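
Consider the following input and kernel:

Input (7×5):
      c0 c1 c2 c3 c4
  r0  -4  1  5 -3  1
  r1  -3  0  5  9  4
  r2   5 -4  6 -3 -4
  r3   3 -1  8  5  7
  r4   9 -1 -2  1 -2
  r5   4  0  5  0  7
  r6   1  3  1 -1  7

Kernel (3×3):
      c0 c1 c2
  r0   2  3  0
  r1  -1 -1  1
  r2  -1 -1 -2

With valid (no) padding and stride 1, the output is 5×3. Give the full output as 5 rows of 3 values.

-10 25 -4
-19 -7 3
0 9 2
-21 21 11
10 -15 -13

Output[0,0]: The receptive field on the input at this output position is [-4 1 5 / -3 0 5 / 5 -4 6]. Elementwise product with the kernel and sum: -4·2 + 1·3 + -3·-1 + 0·-1 + 5·1 + 5·-1 + -4·-1 + 6·-2.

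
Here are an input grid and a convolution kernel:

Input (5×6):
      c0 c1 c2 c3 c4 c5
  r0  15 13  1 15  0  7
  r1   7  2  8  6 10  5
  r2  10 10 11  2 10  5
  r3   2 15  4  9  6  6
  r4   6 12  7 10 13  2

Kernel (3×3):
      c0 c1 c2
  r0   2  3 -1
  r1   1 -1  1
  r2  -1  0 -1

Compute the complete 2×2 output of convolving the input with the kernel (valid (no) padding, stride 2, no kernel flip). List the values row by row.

60 38
17 -1

Output[0,0]: The receptive field on the input at this output position is [15 13 1 / 7 2 8 / 10 10 11]. Elementwise product with the kernel and sum: 15·2 + 13·3 + 1·-1 + 7·1 + 2·-1 + 8·1 + 10·-1 + 11·-1.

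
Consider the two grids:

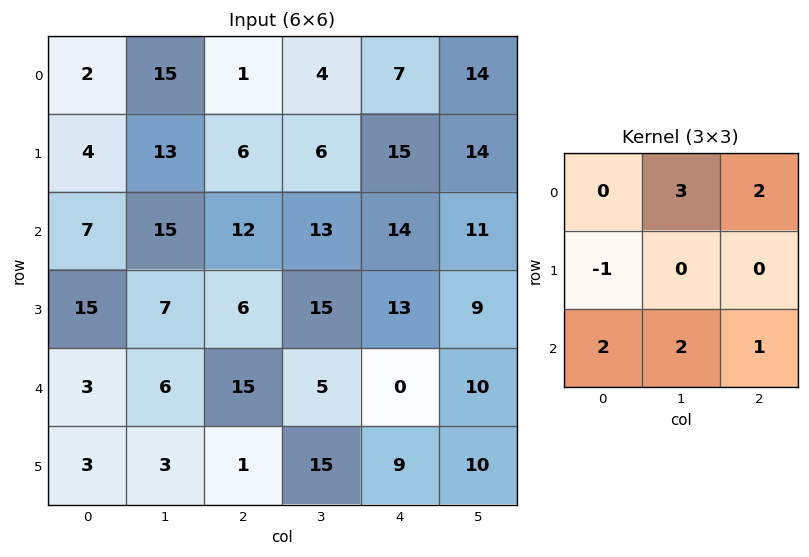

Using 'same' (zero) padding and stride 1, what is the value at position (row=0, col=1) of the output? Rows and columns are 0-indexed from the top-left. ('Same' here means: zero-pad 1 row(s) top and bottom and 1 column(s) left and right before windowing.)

38

The receptive field on the zero-padded input at this output position is [0 0 0 / 2 15 1 / 4 13 6]. Elementwise product with the kernel and sum: 0·3 + 0·2 + 2·-1 + 4·2 + 13·2 + 6·1.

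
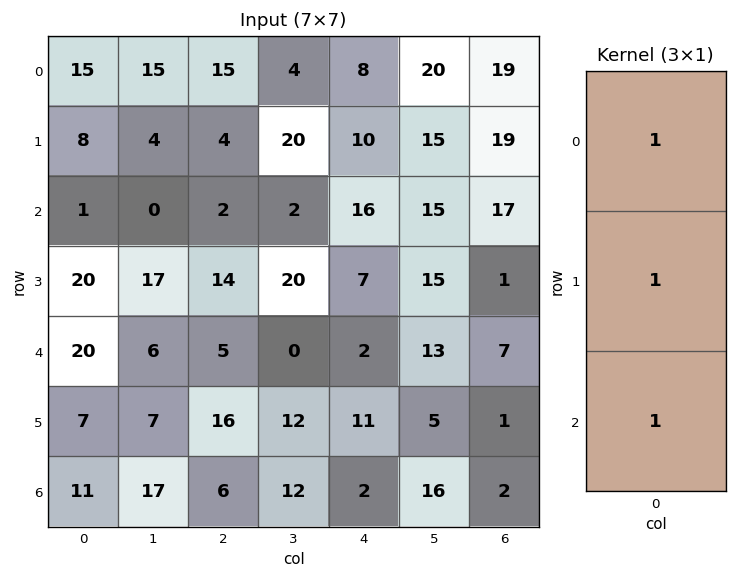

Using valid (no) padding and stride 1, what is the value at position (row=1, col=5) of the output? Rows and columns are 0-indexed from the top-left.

The receptive field on the input at this output position is [15 / 15 / 15]. Elementwise product with the kernel and sum: 15·1 + 15·1 + 15·1.

45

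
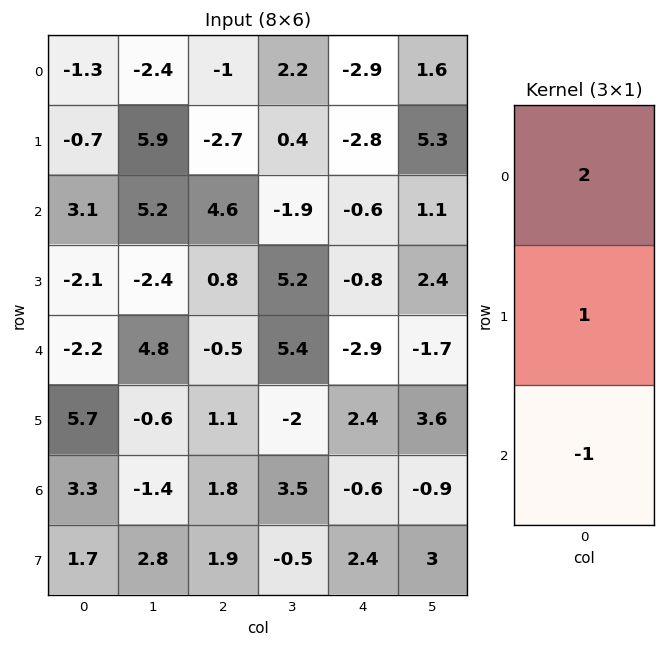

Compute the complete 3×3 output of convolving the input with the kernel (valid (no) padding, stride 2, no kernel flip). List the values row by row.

-6.4 -9.3 -8
6.3 10.5 0.9
-2 -1.7 -2.8

Output[0,0]: The receptive field on the input at this output position is [-1.3 / -0.7 / 3.1]. Elementwise product with the kernel and sum: -1.3·2 + -0.7·1 + 3.1·-1.
Output[0,1]: The receptive field on the input at this output position is [-1 / -2.7 / 4.6]. Elementwise product with the kernel and sum: -1·2 + -2.7·1 + 4.6·-1.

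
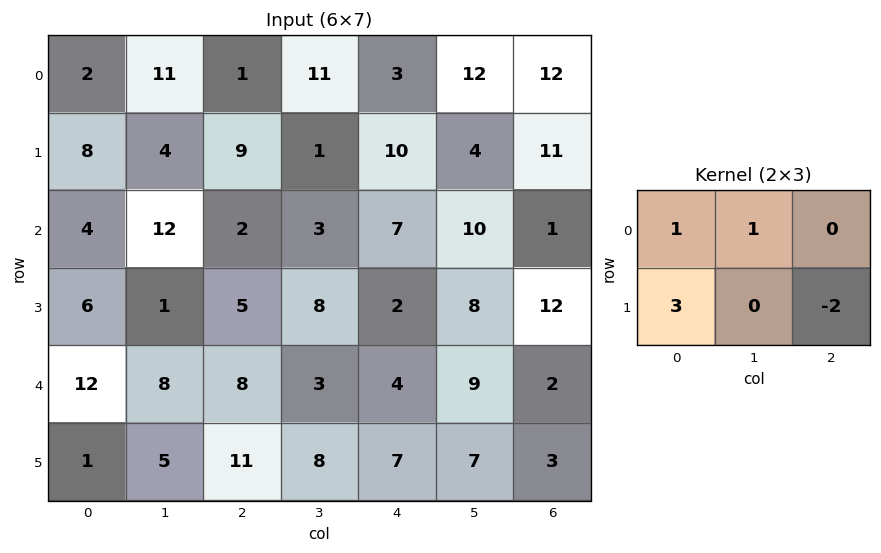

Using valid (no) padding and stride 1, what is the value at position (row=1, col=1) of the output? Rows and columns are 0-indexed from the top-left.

The receptive field on the input at this output position is [4 9 1 / 12 2 3]. Elementwise product with the kernel and sum: 4·1 + 9·1 + 12·3 + 3·-2.

43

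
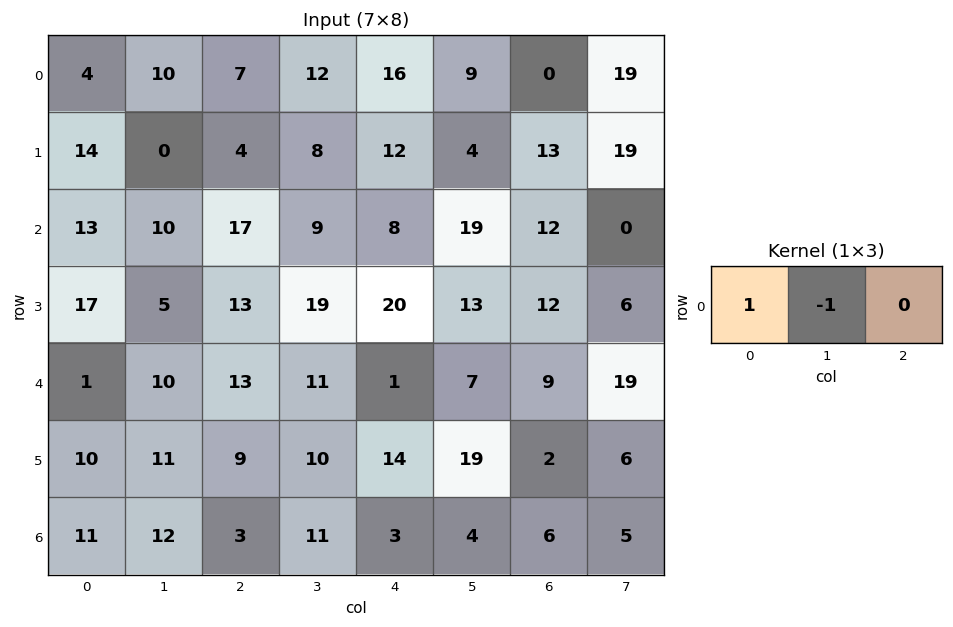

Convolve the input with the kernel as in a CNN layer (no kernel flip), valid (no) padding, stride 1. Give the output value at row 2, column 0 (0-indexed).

The receptive field on the input at this output position is [13 10 17]. Elementwise product with the kernel and sum: 13·1 + 10·-1.

3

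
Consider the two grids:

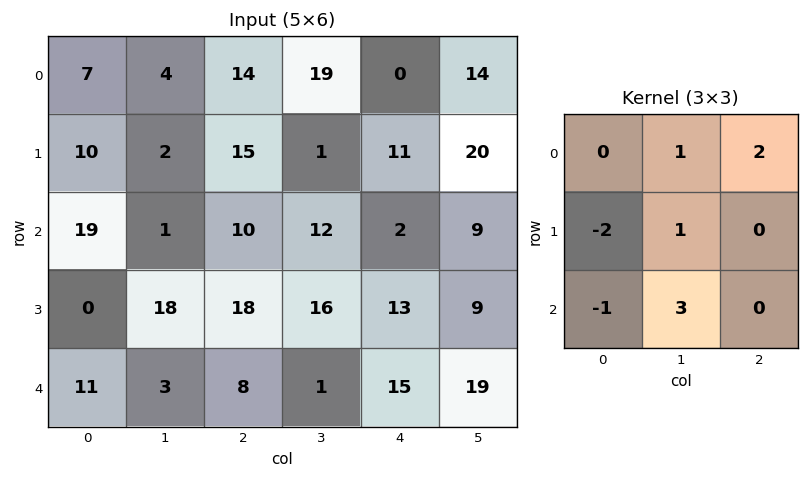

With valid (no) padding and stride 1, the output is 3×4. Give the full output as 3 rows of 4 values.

Output[0,0]: The receptive field on the input at this output position is [7 4 14 / 10 2 15 / 19 1 10]. Elementwise product with the kernel and sum: 4·1 + 14·2 + 10·-2 + 2·1 + 19·-1 + 1·3.
Output[0,1]: The receptive field on the input at this output position is [4 14 19 / 2 15 1 / 1 10 12]. Elementwise product with the kernel and sum: 14·1 + 19·2 + 2·-2 + 15·1 + 1·-1 + 10·3.

-2 92 16 31
49 61 45 52
37 37 -9 45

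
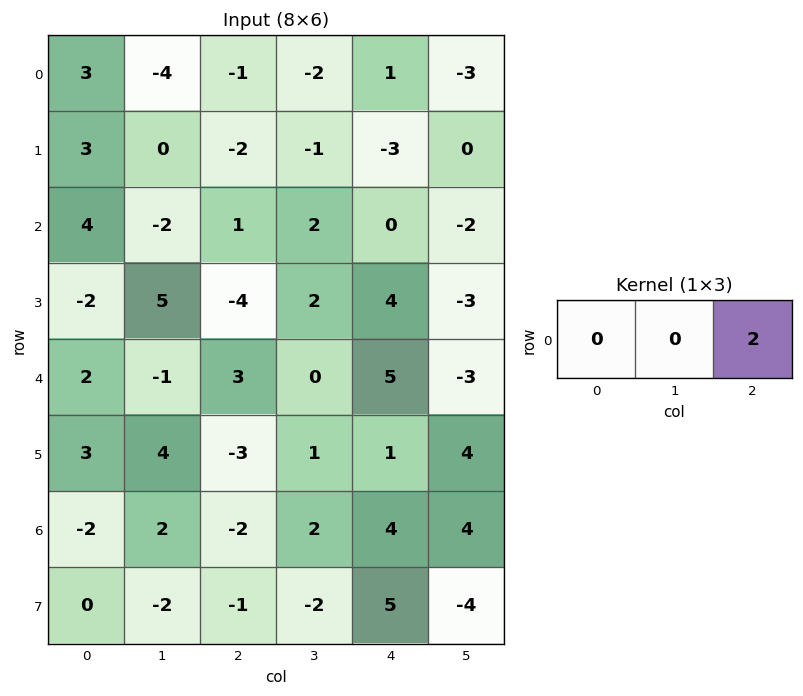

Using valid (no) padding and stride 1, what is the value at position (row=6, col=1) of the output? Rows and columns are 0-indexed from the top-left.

4

The receptive field on the input at this output position is [2 -2 2]. Elementwise product with the kernel and sum: 2·2.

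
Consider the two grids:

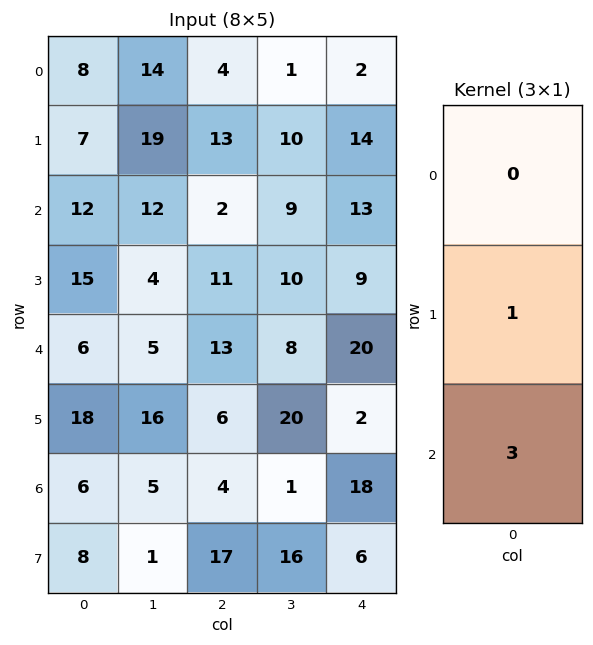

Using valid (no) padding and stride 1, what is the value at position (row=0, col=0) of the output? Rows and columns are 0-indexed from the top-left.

The receptive field on the input at this output position is [8 / 7 / 12]. Elementwise product with the kernel and sum: 7·1 + 12·3.

43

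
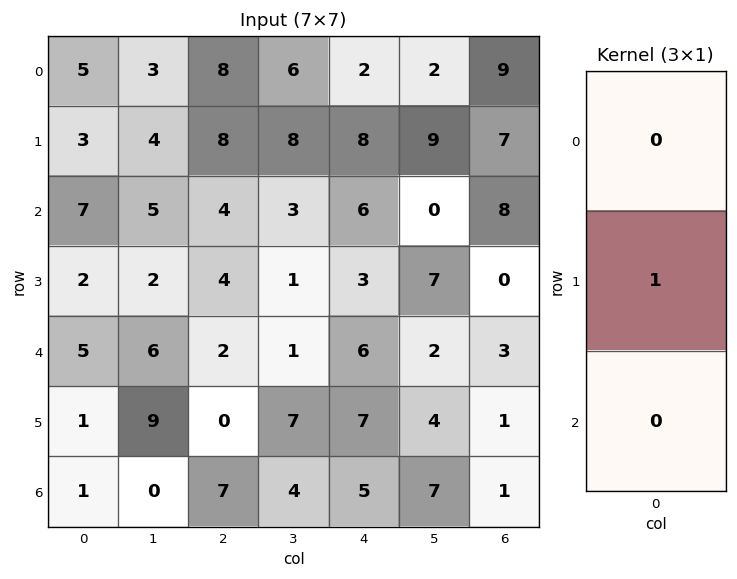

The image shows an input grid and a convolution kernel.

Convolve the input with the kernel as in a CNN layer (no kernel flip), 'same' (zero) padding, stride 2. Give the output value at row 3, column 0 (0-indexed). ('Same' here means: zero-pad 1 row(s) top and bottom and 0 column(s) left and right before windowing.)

The receptive field on the zero-padded input at this output position is [1 / 1 / 0]. Elementwise product with the kernel and sum: 1·1.

1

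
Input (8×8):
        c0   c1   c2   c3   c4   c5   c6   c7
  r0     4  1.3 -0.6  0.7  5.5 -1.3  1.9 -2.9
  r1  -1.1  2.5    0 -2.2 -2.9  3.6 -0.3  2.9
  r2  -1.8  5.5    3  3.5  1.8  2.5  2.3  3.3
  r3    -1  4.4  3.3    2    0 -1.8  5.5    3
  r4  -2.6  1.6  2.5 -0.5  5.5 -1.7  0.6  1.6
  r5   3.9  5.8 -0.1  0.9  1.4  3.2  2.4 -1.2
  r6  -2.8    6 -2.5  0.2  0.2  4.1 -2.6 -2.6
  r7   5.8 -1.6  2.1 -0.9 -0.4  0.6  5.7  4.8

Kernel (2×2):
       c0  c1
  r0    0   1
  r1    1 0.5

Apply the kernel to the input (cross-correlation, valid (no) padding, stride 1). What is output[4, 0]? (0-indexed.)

The receptive field on the input at this output position is [-2.6 1.6 / 3.9 5.8]. Elementwise product with the kernel and sum: 1.6·1 + 3.9·1 + 5.8·0.5.

8.4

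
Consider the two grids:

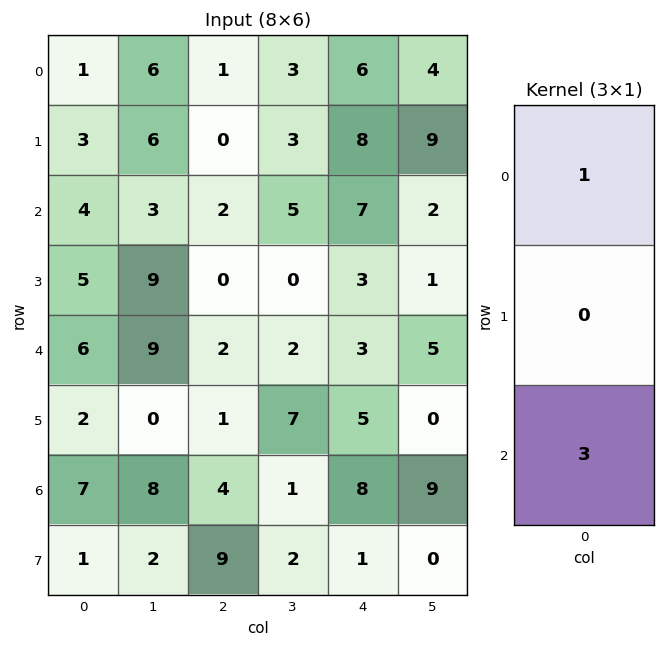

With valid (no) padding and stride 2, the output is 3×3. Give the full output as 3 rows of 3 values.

Output[0,0]: The receptive field on the input at this output position is [1 / 3 / 4]. Elementwise product with the kernel and sum: 1·1 + 4·3.

13 7 27
22 8 16
27 14 27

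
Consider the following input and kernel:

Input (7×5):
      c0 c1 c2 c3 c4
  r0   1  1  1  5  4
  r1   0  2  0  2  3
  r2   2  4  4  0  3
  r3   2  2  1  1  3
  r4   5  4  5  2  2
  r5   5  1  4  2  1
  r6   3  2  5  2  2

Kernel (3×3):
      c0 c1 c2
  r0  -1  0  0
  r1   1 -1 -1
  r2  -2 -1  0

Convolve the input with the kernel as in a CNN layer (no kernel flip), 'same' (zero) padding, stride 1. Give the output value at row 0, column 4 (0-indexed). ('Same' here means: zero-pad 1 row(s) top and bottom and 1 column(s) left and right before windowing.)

The receptive field on the zero-padded input at this output position is [0 0 0 / 5 4 0 / 2 3 0]. Elementwise product with the kernel and sum: 0·-1 + 5·1 + 4·-1 + 0·-1 + 2·-2 + 3·-1.

-6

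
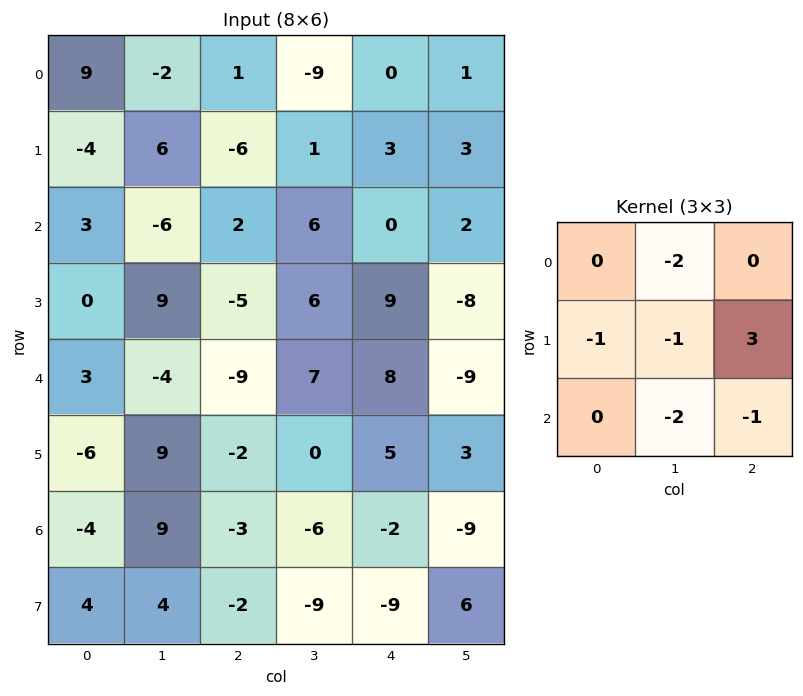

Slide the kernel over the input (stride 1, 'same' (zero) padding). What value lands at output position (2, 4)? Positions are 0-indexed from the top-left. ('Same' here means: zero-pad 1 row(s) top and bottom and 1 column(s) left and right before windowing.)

-16

The receptive field on the zero-padded input at this output position is [1 3 3 / 6 0 2 / 6 9 -8]. Elementwise product with the kernel and sum: 3·-2 + 6·-1 + 0·-1 + 2·3 + 9·-2 + -8·-1.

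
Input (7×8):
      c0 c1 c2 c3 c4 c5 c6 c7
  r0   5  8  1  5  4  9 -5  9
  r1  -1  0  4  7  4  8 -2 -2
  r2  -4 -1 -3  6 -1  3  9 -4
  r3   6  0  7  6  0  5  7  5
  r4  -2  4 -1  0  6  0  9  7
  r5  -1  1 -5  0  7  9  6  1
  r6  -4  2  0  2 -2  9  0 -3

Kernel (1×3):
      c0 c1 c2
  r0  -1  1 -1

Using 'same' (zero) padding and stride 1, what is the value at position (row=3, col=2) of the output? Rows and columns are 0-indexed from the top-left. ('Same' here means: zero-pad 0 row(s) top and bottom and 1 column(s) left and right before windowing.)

1

The receptive field on the zero-padded input at this output position is [0 7 6]. Elementwise product with the kernel and sum: 0·-1 + 7·1 + 6·-1.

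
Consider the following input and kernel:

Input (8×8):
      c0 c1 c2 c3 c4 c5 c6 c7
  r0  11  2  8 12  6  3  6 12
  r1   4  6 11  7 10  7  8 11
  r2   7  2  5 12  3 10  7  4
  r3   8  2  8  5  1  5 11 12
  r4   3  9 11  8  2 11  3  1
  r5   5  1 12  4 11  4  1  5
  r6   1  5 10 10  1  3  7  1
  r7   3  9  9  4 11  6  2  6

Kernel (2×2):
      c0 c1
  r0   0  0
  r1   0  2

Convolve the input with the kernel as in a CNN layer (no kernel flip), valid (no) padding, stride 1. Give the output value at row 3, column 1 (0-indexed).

22

The receptive field on the input at this output position is [2 8 / 9 11]. Elementwise product with the kernel and sum: 11·2.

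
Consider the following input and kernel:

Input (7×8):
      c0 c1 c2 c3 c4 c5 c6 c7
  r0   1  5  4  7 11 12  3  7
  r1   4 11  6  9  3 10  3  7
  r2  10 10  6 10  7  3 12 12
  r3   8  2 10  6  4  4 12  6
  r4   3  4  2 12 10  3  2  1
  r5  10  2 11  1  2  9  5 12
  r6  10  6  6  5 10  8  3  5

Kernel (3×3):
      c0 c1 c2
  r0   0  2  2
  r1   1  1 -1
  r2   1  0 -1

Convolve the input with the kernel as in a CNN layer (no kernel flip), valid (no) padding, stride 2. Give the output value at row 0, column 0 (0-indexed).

The receptive field on the input at this output position is [1 5 4 / 4 11 6 / 10 10 6]. Elementwise product with the kernel and sum: 5·2 + 4·2 + 4·1 + 11·1 + 6·-1 + 10·1 + 6·-1.

31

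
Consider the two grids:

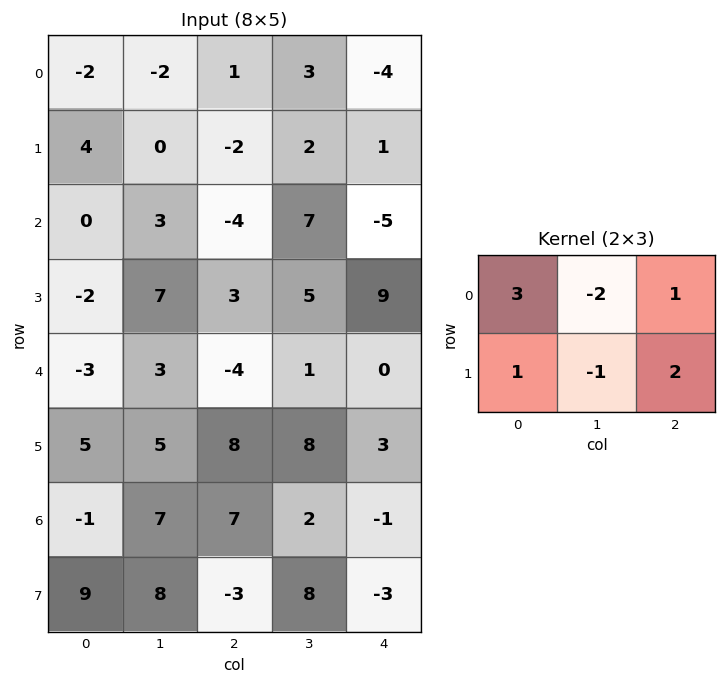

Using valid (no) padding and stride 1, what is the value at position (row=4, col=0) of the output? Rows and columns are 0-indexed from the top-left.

The receptive field on the input at this output position is [-3 3 -4 / 5 5 8]. Elementwise product with the kernel and sum: -3·3 + 3·-2 + -4·1 + 5·1 + 5·-1 + 8·2.

-3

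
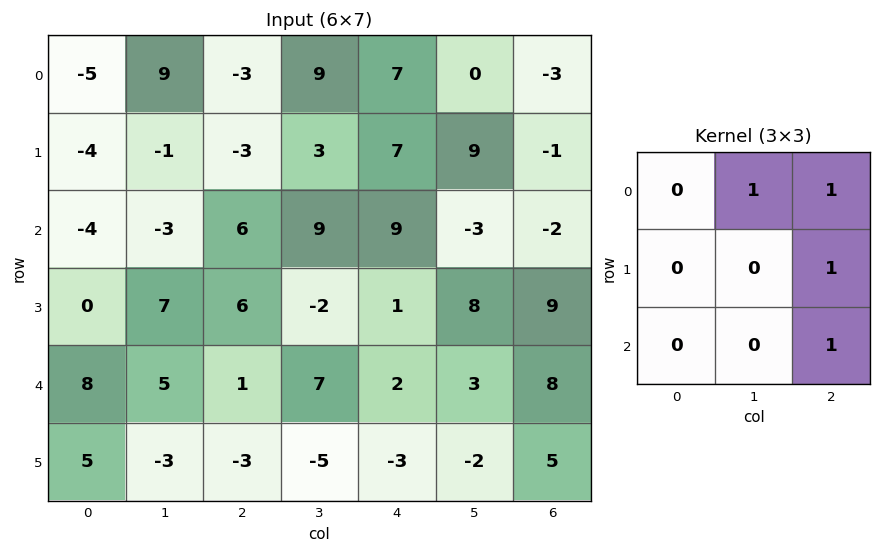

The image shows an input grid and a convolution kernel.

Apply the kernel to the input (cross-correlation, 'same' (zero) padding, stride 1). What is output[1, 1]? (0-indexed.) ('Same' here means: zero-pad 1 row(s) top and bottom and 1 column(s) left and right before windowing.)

The receptive field on the zero-padded input at this output position is [-5 9 -3 / -4 -1 -3 / -4 -3 6]. Elementwise product with the kernel and sum: 9·1 + -3·1 + -3·1 + 6·1.

9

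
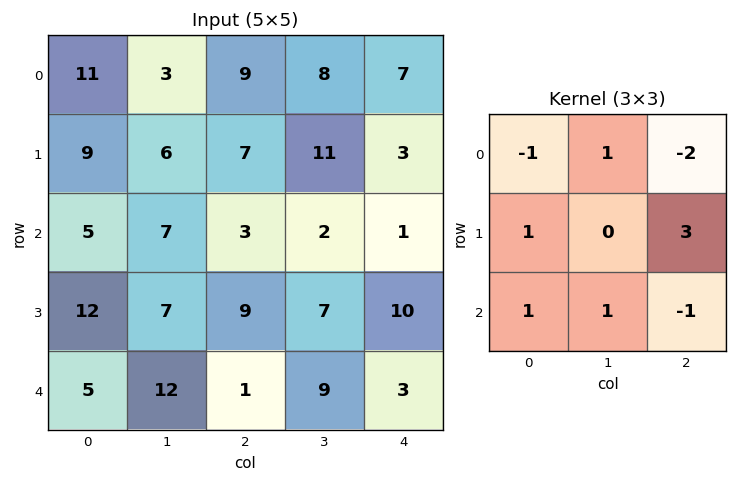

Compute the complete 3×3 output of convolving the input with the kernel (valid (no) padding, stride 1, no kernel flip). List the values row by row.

13 37 5
7 1 10
51 24 43

Output[0,0]: The receptive field on the input at this output position is [11 3 9 / 9 6 7 / 5 7 3]. Elementwise product with the kernel and sum: 11·-1 + 3·1 + 9·-2 + 9·1 + 7·3 + 5·1 + 7·1 + 3·-1.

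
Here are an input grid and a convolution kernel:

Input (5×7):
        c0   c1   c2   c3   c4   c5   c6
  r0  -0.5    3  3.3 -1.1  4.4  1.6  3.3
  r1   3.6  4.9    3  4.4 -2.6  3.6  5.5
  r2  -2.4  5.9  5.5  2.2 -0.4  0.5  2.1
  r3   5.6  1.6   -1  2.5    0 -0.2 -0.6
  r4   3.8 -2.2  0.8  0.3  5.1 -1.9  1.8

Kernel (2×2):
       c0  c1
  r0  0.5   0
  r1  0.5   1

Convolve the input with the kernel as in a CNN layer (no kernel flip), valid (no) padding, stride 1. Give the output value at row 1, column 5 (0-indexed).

The receptive field on the input at this output position is [3.6 5.5 / 0.5 2.1]. Elementwise product with the kernel and sum: 3.6·0.5 + 0.5·0.5 + 2.1·1.

4.15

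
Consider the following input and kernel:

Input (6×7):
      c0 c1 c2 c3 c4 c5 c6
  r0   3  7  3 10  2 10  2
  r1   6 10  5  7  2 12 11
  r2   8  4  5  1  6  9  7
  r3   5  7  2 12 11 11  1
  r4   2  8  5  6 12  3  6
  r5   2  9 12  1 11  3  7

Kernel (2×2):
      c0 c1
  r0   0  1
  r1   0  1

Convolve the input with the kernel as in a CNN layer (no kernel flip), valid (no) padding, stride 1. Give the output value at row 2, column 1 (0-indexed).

7

The receptive field on the input at this output position is [4 5 / 7 2]. Elementwise product with the kernel and sum: 5·1 + 2·1.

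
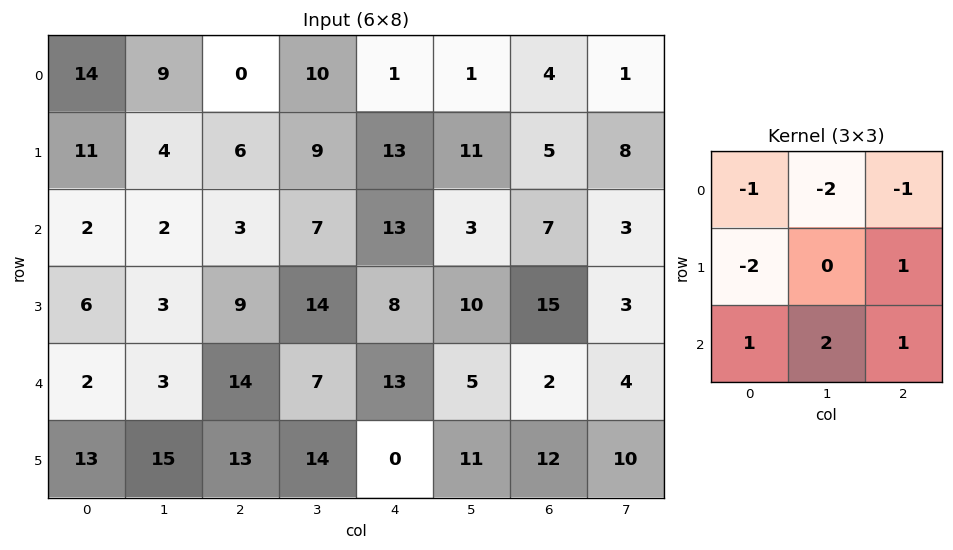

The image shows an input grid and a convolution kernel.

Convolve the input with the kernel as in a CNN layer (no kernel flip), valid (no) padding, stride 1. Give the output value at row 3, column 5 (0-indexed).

-4

The receptive field on the input at this output position is [10 15 3 / 5 2 4 / 11 12 10]. Elementwise product with the kernel and sum: 10·-1 + 15·-2 + 3·-1 + 5·-2 + 4·1 + 11·1 + 12·2 + 10·1.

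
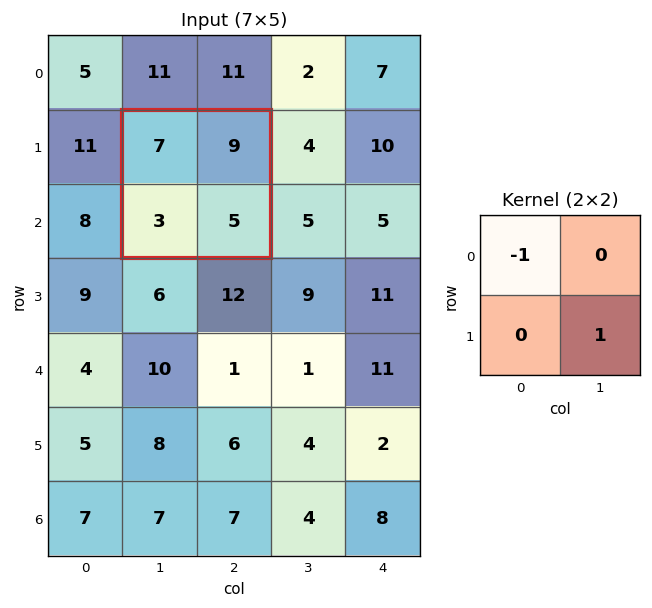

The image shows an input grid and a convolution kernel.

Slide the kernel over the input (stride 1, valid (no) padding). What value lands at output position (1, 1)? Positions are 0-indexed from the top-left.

The receptive field on the input at this output position is [7 9 / 3 5]. Elementwise product with the kernel and sum: 7·-1 + 5·1.

-2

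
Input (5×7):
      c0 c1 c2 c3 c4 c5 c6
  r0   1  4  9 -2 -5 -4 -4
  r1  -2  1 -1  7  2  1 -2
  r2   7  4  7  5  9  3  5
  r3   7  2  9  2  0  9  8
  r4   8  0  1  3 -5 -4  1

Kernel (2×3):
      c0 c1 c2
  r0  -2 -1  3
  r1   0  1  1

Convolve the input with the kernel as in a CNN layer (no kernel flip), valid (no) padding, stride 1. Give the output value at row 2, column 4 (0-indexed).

The receptive field on the input at this output position is [9 3 5 / 0 9 8]. Elementwise product with the kernel and sum: 9·-2 + 3·-1 + 5·3 + 9·1 + 8·1.

11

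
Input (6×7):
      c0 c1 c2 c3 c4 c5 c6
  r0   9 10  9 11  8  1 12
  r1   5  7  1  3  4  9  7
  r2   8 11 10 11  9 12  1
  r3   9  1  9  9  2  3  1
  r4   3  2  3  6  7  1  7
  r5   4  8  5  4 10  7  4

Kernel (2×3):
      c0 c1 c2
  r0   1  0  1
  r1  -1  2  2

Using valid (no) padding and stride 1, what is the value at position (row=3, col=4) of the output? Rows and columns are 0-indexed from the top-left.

12

The receptive field on the input at this output position is [2 3 1 / 7 1 7]. Elementwise product with the kernel and sum: 2·1 + 1·1 + 7·-1 + 1·2 + 7·2.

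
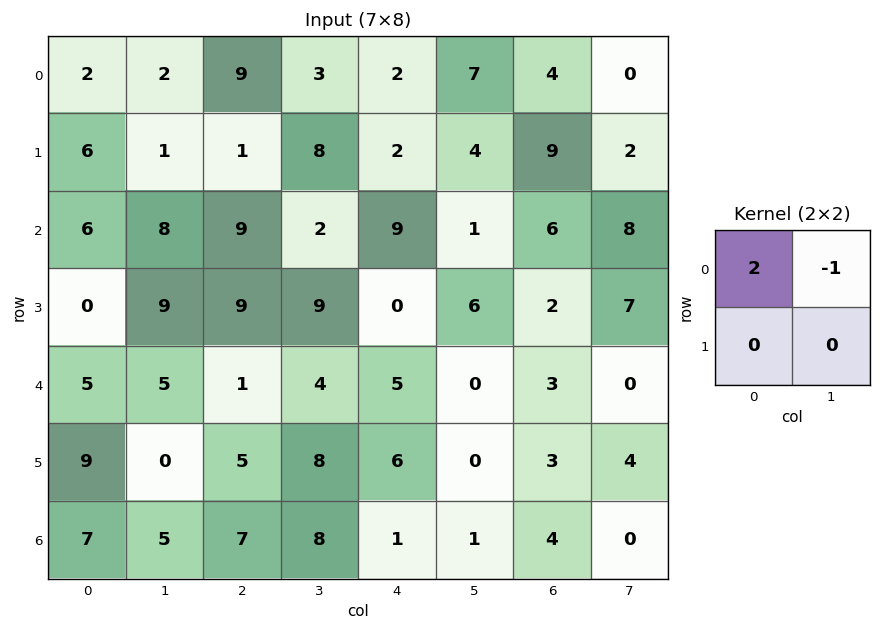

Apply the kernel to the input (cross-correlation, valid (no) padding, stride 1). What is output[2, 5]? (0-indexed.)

The receptive field on the input at this output position is [1 6 / 6 2]. Elementwise product with the kernel and sum: 1·2 + 6·-1.

-4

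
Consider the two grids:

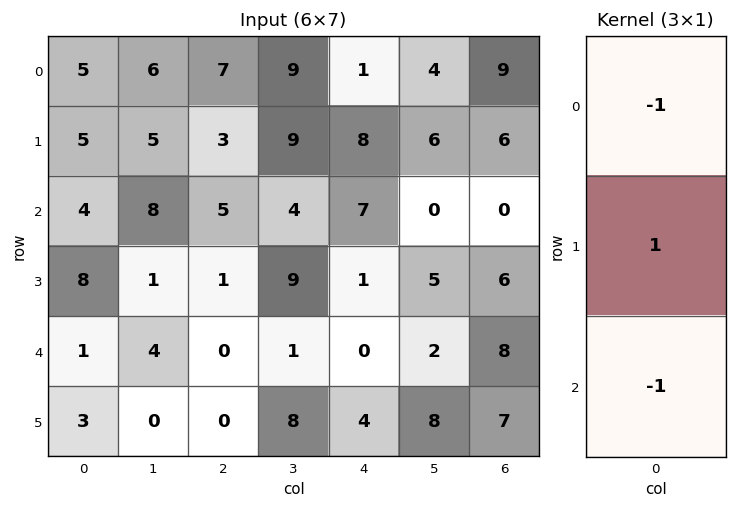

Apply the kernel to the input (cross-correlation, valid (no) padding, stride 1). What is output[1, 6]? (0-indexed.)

-12

The receptive field on the input at this output position is [6 / 0 / 6]. Elementwise product with the kernel and sum: 6·-1 + 0·1 + 6·-1.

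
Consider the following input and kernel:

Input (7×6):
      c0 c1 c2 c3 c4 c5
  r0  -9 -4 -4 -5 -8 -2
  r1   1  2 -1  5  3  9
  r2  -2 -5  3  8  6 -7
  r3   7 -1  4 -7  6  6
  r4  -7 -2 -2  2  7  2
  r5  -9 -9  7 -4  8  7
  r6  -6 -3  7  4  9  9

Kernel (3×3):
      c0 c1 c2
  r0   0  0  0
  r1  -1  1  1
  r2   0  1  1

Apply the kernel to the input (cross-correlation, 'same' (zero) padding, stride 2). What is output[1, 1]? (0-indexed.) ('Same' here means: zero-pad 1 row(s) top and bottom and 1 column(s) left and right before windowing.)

13

The receptive field on the zero-padded input at this output position is [2 -1 5 / -5 3 8 / -1 4 -7]. Elementwise product with the kernel and sum: -5·-1 + 3·1 + 8·1 + 4·1 + -7·1.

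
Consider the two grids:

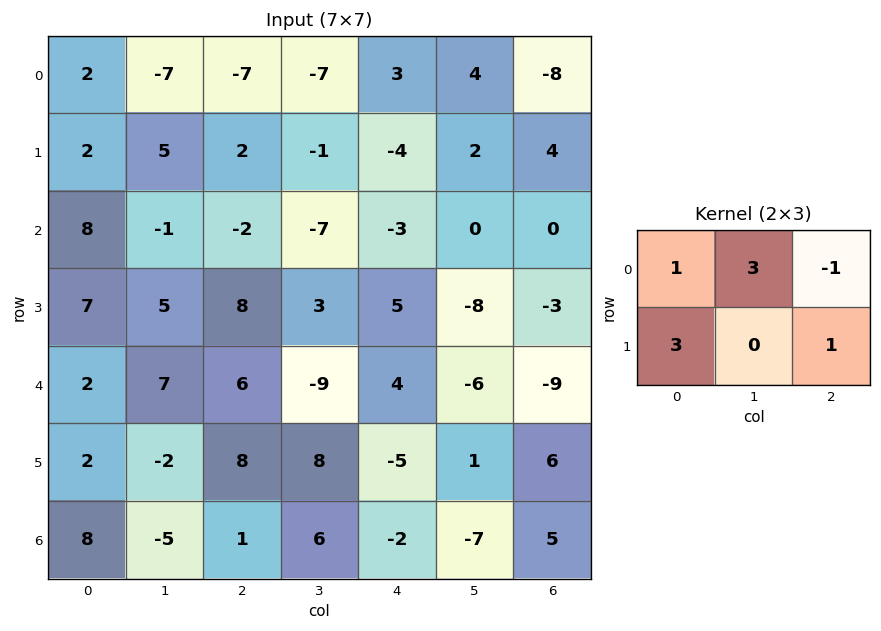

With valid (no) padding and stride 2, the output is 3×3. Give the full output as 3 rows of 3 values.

Output[0,0]: The receptive field on the input at this output position is [2 -7 -7 / 2 5 2]. Elementwise product with the kernel and sum: 2·1 + -7·3 + -7·-1 + 2·3 + 2·1.

-4 -29 15
36 9 9
31 -6 -14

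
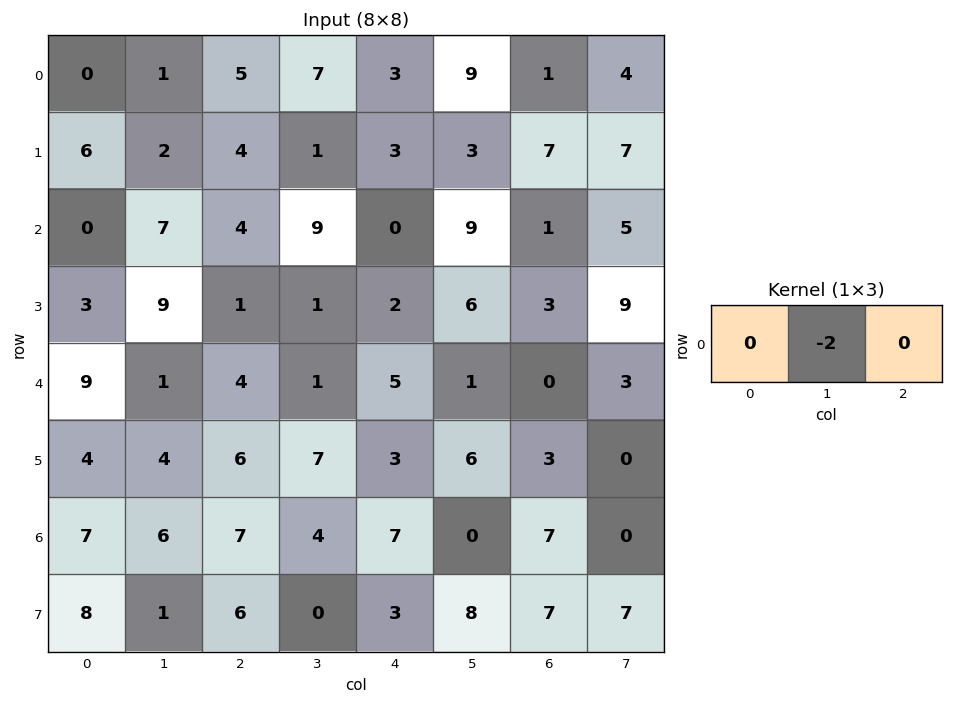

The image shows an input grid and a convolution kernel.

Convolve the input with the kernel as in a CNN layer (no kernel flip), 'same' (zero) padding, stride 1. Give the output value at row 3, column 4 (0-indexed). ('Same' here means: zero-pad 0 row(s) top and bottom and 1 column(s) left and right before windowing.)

-4

The receptive field on the zero-padded input at this output position is [1 2 6]. Elementwise product with the kernel and sum: 2·-2.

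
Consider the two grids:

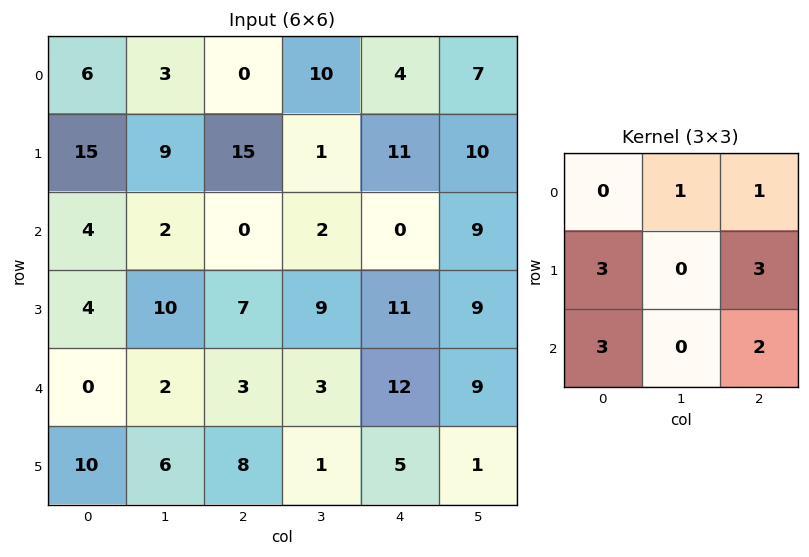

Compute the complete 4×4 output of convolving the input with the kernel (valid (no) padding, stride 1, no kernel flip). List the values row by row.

105 50 92 68
62 76 55 99
41 71 89 90
72 51 99 61

Output[0,0]: The receptive field on the input at this output position is [6 3 0 / 15 9 15 / 4 2 0]. Elementwise product with the kernel and sum: 3·1 + 0·1 + 15·3 + 15·3 + 4·3 + 0·2.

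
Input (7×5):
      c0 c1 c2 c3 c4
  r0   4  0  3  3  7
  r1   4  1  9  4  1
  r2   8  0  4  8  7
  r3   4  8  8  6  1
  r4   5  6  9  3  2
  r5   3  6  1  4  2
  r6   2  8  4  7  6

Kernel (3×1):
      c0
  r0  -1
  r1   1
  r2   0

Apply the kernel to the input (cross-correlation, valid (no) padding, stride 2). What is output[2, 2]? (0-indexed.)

The receptive field on the input at this output position is [2 / 2 / 6]. Elementwise product with the kernel and sum: 2·-1 + 2·1.

0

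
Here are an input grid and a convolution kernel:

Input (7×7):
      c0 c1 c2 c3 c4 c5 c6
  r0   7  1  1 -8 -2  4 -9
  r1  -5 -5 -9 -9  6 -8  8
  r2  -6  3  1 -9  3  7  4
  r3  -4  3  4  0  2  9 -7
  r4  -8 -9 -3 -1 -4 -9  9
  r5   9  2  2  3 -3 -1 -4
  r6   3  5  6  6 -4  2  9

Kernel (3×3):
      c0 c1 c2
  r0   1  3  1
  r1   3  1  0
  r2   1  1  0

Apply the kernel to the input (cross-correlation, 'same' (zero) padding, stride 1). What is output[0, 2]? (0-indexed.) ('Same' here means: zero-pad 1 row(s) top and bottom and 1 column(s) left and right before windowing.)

The receptive field on the zero-padded input at this output position is [0 0 0 / 1 1 -8 / -5 -9 -9]. Elementwise product with the kernel and sum: 0·1 + 0·3 + 0·1 + 1·3 + 1·1 + -5·1 + -9·1.

-10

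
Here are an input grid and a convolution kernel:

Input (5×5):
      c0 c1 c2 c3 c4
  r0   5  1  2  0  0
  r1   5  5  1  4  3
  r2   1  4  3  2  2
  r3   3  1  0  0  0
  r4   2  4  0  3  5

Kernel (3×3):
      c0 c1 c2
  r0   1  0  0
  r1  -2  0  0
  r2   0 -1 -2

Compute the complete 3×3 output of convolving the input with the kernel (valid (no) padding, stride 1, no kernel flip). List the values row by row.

Output[0,0]: The receptive field on the input at this output position is [5 1 2 / 5 5 1 / 1 4 3]. Elementwise product with the kernel and sum: 5·1 + 5·-2 + 4·-1 + 3·-2.

-15 -16 -6
2 -3 -5
-9 -4 -10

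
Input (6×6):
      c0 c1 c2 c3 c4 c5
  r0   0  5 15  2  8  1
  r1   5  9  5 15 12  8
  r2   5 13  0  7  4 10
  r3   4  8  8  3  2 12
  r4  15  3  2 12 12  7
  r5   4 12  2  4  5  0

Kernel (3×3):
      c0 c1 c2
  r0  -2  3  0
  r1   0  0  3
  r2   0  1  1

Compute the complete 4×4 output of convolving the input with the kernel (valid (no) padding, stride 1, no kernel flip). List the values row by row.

43 87 23 58
33 29 52 50
58 -3 51 53
36 50 38 26

Output[0,0]: The receptive field on the input at this output position is [0 5 15 / 5 9 5 / 5 13 0]. Elementwise product with the kernel and sum: 0·-2 + 5·3 + 5·3 + 13·1 + 0·1.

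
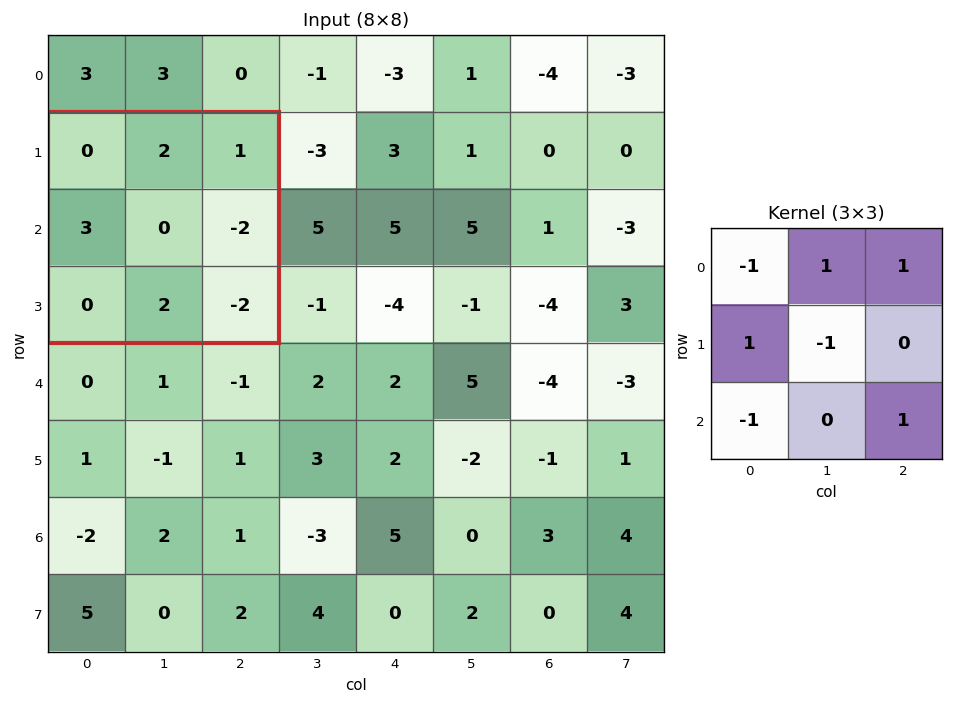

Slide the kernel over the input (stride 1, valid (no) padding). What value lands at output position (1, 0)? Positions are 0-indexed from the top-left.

4

The receptive field on the input at this output position is [0 2 1 / 3 0 -2 / 0 2 -2]. Elementwise product with the kernel and sum: 0·-1 + 2·1 + 1·1 + 3·1 + 0·-1 + 0·-1 + -2·1.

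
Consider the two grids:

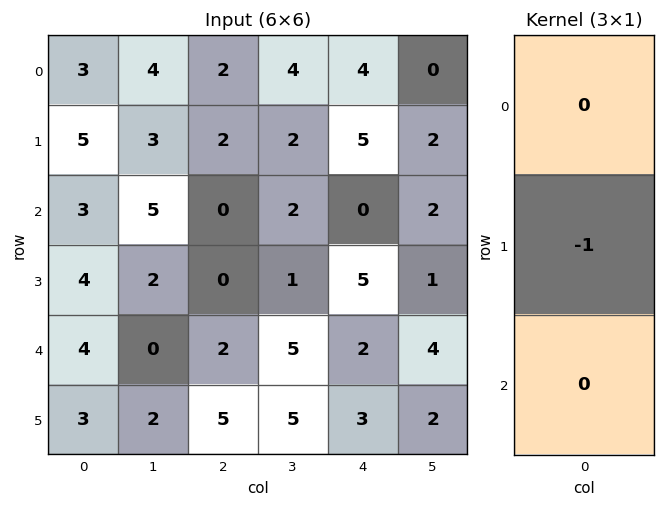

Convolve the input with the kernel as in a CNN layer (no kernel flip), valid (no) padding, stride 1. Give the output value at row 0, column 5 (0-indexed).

-2

The receptive field on the input at this output position is [0 / 2 / 2]. Elementwise product with the kernel and sum: 2·-1.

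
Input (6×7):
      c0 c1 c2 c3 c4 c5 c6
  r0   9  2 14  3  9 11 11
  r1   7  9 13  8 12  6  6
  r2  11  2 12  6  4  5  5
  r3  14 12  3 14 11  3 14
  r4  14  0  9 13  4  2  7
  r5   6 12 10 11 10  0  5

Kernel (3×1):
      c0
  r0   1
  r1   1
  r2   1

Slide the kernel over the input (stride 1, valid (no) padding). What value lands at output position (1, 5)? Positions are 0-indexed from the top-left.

The receptive field on the input at this output position is [6 / 5 / 3]. Elementwise product with the kernel and sum: 6·1 + 5·1 + 3·1.

14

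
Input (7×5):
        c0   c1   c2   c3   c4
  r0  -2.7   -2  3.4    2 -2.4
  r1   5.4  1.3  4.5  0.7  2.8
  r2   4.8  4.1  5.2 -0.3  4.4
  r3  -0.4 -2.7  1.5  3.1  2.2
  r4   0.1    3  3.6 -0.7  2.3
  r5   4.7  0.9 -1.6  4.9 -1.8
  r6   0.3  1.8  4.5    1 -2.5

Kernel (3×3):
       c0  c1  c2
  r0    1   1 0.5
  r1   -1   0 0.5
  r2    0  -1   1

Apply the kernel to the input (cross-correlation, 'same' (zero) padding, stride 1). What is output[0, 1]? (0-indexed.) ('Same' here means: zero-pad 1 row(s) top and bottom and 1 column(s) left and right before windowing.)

The receptive field on the zero-padded input at this output position is [0 0 0 / -2.7 -2 3.4 / 5.4 1.3 4.5]. Elementwise product with the kernel and sum: 0·1 + 0·1 + 0·0.5 + -2.7·-1 + 3.4·0.5 + 1.3·-1 + 4.5·1.

7.6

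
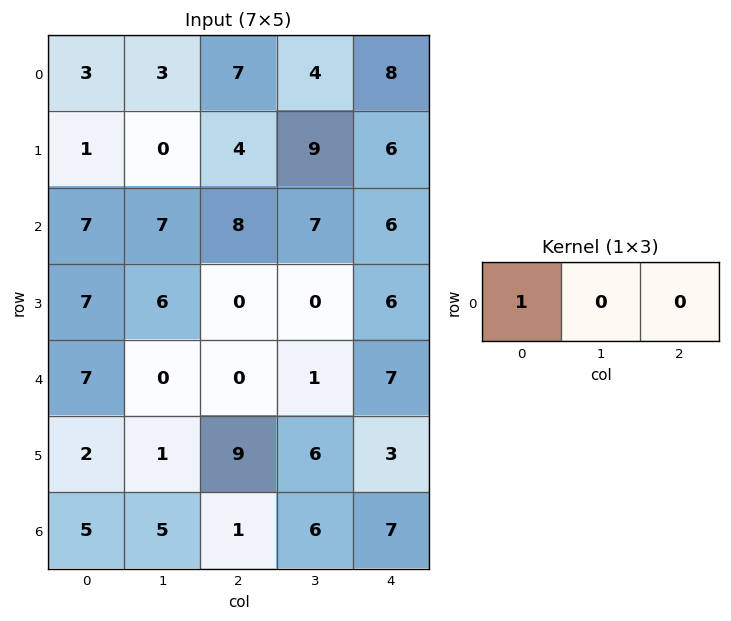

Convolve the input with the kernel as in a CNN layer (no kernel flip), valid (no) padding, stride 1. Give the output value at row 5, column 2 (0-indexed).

9

The receptive field on the input at this output position is [9 6 3]. Elementwise product with the kernel and sum: 9·1.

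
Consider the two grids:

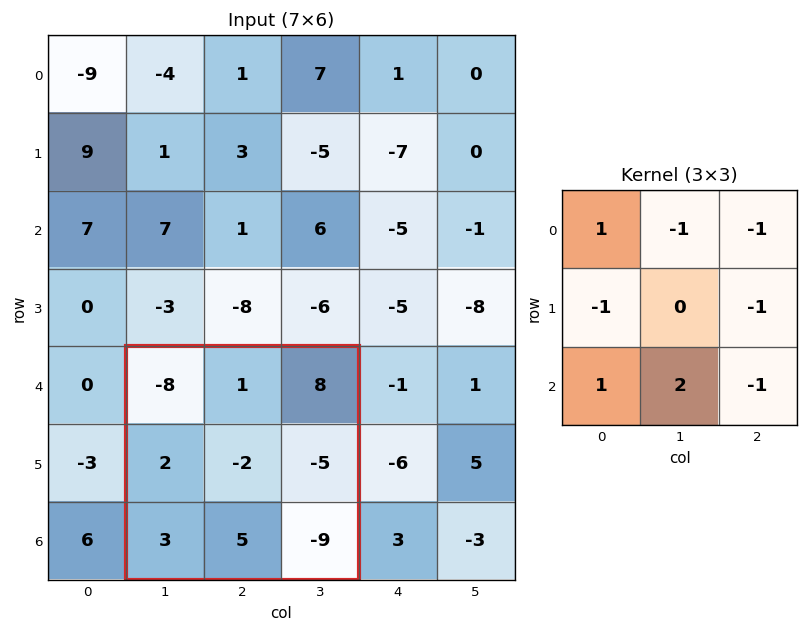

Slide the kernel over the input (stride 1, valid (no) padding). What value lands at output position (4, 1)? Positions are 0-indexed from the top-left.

8

The receptive field on the input at this output position is [-8 1 8 / 2 -2 -5 / 3 5 -9]. Elementwise product with the kernel and sum: -8·1 + 1·-1 + 8·-1 + 2·-1 + -5·-1 + 3·1 + 5·2 + -9·-1.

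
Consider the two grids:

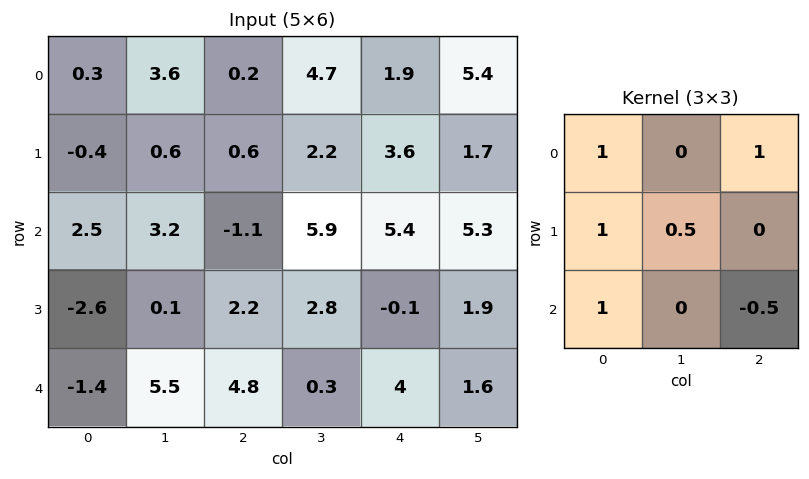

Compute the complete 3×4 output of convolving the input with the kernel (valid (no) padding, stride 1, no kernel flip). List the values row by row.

Output[0,0]: The receptive field on the input at this output position is [0.3 3.6 0.2 / -0.4 0.6 0.6 / 2.5 3.2 -1.1]. Elementwise product with the kernel and sum: 0.3·1 + 0.2·1 + -0.4·1 + 0.6·0.5 + 2.5·1 + -1.1·-0.5.
Output[0,1]: The receptive field on the input at this output position is [3.6 0.2 4.7 / 0.6 0.6 2.2 / 3.2 -1.1 5.9]. Elementwise product with the kernel and sum: 3.6·1 + 4.7·1 + 0.6·1 + 0.6·0.5 + 3.2·1 + 5.9·-0.5.

3.45 9.45 0 17.35
0.6 4.15 8.3 14.35
-4.95 15.65 10.7 13.45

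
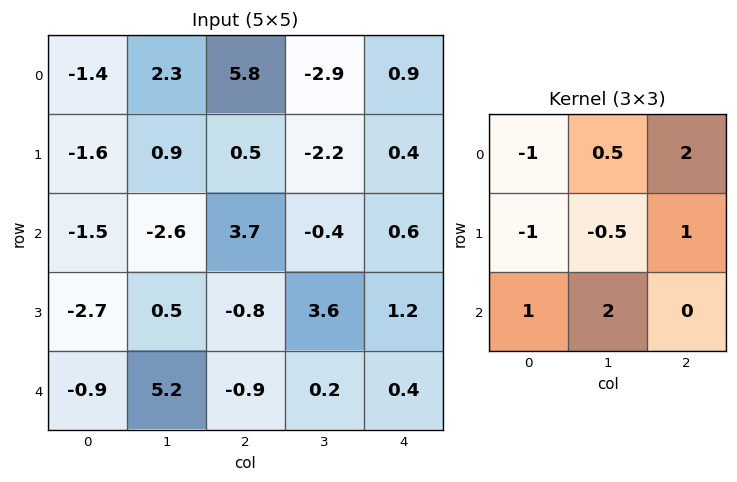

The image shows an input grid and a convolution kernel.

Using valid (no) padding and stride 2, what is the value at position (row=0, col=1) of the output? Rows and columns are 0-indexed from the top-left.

-1.55

The receptive field on the input at this output position is [5.8 -2.9 0.9 / 0.5 -2.2 0.4 / 3.7 -0.4 0.6]. Elementwise product with the kernel and sum: 5.8·-1 + -2.9·0.5 + 0.9·2 + 0.5·-1 + -2.2·-0.5 + 0.4·1 + 3.7·1 + -0.4·2.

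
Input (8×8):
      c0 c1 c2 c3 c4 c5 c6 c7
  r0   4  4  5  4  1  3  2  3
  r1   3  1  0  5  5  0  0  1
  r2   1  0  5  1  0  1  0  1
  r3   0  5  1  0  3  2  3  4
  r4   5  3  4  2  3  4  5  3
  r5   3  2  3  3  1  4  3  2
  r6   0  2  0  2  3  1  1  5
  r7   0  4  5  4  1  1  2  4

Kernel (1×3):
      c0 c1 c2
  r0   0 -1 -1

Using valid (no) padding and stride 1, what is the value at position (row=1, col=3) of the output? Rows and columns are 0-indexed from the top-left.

The receptive field on the input at this output position is [5 5 0]. Elementwise product with the kernel and sum: 5·-1 + 0·-1.

-5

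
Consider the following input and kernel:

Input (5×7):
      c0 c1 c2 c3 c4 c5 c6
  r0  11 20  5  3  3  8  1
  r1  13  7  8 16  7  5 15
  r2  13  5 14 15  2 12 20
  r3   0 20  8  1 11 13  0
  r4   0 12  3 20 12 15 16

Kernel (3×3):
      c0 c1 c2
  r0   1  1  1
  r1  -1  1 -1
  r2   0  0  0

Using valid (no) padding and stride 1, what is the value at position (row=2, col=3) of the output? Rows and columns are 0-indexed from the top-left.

The receptive field on the input at this output position is [15 2 12 / 1 11 13 / 20 12 15]. Elementwise product with the kernel and sum: 15·1 + 2·1 + 12·1 + 1·-1 + 11·1 + 13·-1.

26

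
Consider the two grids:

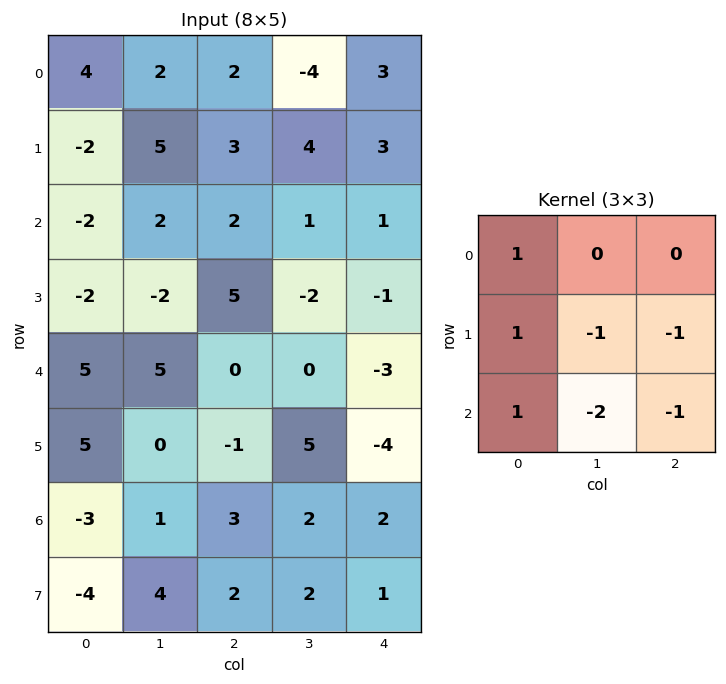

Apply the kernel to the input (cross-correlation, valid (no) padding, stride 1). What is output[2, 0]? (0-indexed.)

-12

The receptive field on the input at this output position is [-2 2 2 / -2 -2 5 / 5 5 0]. Elementwise product with the kernel and sum: -2·1 + -2·1 + -2·-1 + 5·-1 + 5·1 + 5·-2 + 0·-1.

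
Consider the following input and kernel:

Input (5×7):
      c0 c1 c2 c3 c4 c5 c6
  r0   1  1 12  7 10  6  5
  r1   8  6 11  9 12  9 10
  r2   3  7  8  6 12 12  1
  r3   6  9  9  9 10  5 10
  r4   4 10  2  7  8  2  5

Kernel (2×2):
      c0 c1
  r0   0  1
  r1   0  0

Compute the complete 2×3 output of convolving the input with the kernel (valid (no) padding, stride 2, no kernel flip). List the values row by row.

Output[0,0]: The receptive field on the input at this output position is [1 1 / 8 6]. Elementwise product with the kernel and sum: 1·1.
Output[0,1]: The receptive field on the input at this output position is [12 7 / 11 9]. Elementwise product with the kernel and sum: 7·1.

1 7 6
7 6 12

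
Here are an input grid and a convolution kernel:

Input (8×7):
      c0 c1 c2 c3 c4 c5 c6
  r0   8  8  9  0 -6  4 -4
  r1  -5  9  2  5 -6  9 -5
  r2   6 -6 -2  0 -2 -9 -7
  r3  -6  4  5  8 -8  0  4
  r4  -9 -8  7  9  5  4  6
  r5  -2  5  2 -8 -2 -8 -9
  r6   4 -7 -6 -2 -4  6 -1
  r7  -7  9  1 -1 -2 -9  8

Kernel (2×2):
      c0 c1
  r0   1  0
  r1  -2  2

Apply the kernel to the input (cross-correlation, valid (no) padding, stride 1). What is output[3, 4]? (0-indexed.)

The receptive field on the input at this output position is [-8 0 / 5 4]. Elementwise product with the kernel and sum: -8·1 + 5·-2 + 4·2.

-10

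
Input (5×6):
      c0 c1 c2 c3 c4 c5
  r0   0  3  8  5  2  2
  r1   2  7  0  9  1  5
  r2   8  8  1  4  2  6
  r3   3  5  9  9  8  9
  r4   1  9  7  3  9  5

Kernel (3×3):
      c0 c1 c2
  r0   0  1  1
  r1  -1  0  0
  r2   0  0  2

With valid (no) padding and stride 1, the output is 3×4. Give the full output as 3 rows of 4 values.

Output[0,0]: The receptive field on the input at this output position is [0 3 8 / 2 7 0 / 8 8 1]. Elementwise product with the kernel and sum: 3·1 + 8·1 + 2·-1 + 1·2.
Output[0,1]: The receptive field on the input at this output position is [3 8 5 / 7 0 9 / 8 1 4]. Elementwise product with the kernel and sum: 8·1 + 5·1 + 7·-1 + 4·2.

11 14 11 7
17 19 25 20
20 6 15 9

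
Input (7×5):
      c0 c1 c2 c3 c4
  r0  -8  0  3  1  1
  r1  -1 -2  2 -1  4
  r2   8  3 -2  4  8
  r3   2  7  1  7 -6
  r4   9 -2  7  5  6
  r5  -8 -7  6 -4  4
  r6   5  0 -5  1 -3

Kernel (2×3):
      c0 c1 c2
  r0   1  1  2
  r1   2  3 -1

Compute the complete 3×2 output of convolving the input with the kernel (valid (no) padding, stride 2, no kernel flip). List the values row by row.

Output[0,0]: The receptive field on the input at this output position is [-8 0 3 / -1 -2 2]. Elementwise product with the kernel and sum: -8·1 + 0·1 + 3·2 + -1·2 + -2·3 + 2·-1.

-12 3
31 47
-22 20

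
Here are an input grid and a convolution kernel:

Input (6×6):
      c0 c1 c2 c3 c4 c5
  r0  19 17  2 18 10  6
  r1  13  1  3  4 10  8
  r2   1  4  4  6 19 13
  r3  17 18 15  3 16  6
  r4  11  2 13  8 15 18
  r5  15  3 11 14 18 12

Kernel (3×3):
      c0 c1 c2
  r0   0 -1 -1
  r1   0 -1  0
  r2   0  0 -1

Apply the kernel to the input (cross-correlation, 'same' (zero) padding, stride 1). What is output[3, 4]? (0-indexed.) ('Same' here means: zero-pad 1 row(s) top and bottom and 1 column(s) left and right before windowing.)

-66

The receptive field on the zero-padded input at this output position is [6 19 13 / 3 16 6 / 8 15 18]. Elementwise product with the kernel and sum: 19·-1 + 13·-1 + 16·-1 + 18·-1.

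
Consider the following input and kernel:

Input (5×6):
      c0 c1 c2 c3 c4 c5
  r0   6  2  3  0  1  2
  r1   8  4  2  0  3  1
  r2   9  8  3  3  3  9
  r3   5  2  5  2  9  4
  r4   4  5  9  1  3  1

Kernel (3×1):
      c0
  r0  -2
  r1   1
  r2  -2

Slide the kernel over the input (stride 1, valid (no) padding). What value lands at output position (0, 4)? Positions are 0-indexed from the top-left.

The receptive field on the input at this output position is [1 / 3 / 3]. Elementwise product with the kernel and sum: 1·-2 + 3·1 + 3·-2.

-5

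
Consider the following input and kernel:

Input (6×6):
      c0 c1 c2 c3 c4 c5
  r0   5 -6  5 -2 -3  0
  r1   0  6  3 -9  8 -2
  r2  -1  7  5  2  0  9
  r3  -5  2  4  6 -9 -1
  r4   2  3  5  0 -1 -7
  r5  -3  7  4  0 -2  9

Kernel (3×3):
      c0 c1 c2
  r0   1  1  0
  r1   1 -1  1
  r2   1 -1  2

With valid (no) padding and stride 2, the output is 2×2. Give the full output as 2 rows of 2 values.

Output[0,0]: The receptive field on the input at this output position is [5 -6 5 / 0 6 3 / -1 7 5]. Elementwise product with the kernel and sum: 5·1 + -6·1 + 0·1 + 6·-1 + 3·1 + -1·1 + 7·-1 + 5·2.

-2 26
12 -1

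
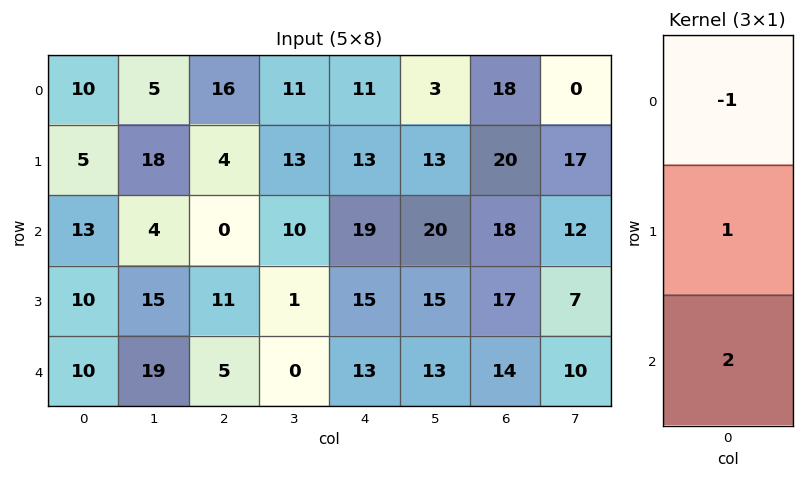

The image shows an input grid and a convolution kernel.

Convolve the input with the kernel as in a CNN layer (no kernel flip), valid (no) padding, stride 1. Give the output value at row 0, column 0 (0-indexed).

21

The receptive field on the input at this output position is [10 / 5 / 13]. Elementwise product with the kernel and sum: 10·-1 + 5·1 + 13·2.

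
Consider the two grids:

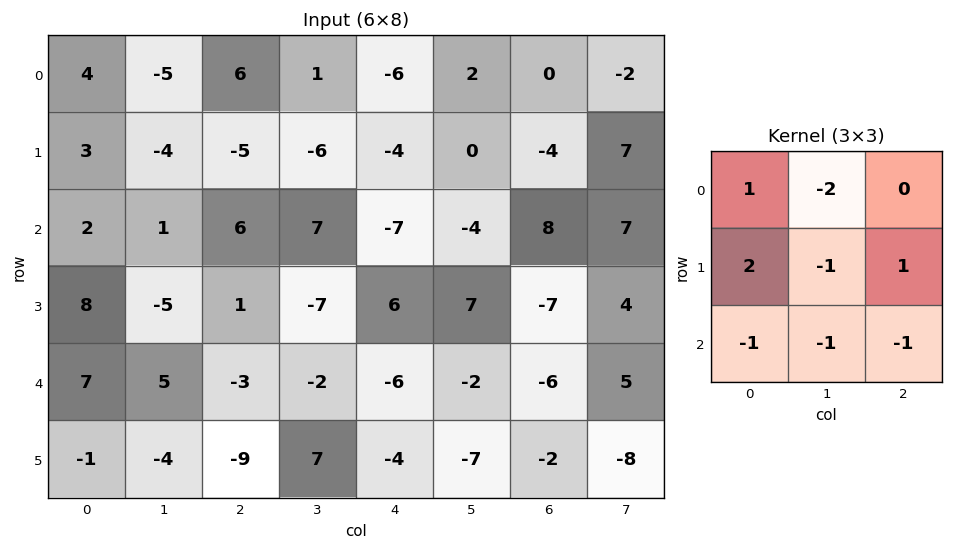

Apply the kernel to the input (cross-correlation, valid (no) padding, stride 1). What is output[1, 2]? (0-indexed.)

The receptive field on the input at this output position is [-5 -6 -4 / 6 7 -7 / 1 -7 6]. Elementwise product with the kernel and sum: -5·1 + -6·-2 + 6·2 + 7·-1 + -7·1 + 1·-1 + -7·-1 + 6·-1.

5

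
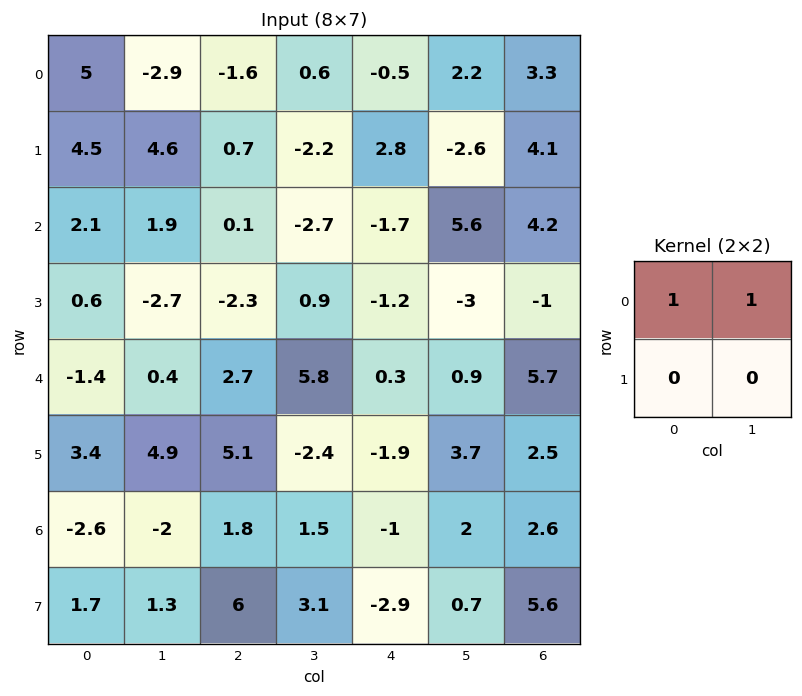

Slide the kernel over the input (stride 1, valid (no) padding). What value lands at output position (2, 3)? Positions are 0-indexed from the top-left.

-4.4

The receptive field on the input at this output position is [-2.7 -1.7 / 0.9 -1.2]. Elementwise product with the kernel and sum: -2.7·1 + -1.7·1.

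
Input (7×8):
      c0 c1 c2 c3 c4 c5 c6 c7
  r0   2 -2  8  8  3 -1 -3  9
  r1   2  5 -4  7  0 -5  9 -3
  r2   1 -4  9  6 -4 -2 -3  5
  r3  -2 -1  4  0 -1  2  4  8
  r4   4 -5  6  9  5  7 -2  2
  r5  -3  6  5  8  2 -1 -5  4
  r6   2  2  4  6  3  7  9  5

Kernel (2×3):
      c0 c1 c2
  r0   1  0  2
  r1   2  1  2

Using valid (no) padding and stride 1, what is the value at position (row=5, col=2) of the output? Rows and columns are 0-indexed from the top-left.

29

The receptive field on the input at this output position is [5 8 2 / 4 6 3]. Elementwise product with the kernel and sum: 5·1 + 2·2 + 4·2 + 6·1 + 3·2.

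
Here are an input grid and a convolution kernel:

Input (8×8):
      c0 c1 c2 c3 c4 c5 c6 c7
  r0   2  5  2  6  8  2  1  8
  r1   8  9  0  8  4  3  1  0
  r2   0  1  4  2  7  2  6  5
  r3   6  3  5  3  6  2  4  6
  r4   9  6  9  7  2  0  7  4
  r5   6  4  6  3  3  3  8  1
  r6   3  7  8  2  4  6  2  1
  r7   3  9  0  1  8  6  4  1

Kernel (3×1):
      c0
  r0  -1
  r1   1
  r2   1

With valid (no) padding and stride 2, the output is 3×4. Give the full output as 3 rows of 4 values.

6 2 3 6
15 10 1 5
0 5 5 3

Output[0,0]: The receptive field on the input at this output position is [2 / 8 / 0]. Elementwise product with the kernel and sum: 2·-1 + 8·1 + 0·1.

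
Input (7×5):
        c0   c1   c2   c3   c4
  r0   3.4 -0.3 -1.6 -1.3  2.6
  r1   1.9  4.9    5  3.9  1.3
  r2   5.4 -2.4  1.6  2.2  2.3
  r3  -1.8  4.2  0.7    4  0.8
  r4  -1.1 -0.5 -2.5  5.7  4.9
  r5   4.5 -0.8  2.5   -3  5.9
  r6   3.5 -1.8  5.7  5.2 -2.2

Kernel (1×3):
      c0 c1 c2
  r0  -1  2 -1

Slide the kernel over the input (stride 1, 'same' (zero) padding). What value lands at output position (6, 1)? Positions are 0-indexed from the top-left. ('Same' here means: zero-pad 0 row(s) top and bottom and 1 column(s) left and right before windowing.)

-12.8

The receptive field on the zero-padded input at this output position is [3.5 -1.8 5.7]. Elementwise product with the kernel and sum: 3.5·-1 + -1.8·2 + 5.7·-1.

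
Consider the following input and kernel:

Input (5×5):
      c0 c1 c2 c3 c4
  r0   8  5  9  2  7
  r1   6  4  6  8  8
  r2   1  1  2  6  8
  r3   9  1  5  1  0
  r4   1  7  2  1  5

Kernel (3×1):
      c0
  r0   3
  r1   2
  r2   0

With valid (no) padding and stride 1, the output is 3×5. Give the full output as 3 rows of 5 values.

36 23 39 22 37
20 14 22 36 40
21 5 16 20 24

Output[0,0]: The receptive field on the input at this output position is [8 / 6 / 1]. Elementwise product with the kernel and sum: 8·3 + 6·2.
Output[0,1]: The receptive field on the input at this output position is [5 / 4 / 1]. Elementwise product with the kernel and sum: 5·3 + 4·2.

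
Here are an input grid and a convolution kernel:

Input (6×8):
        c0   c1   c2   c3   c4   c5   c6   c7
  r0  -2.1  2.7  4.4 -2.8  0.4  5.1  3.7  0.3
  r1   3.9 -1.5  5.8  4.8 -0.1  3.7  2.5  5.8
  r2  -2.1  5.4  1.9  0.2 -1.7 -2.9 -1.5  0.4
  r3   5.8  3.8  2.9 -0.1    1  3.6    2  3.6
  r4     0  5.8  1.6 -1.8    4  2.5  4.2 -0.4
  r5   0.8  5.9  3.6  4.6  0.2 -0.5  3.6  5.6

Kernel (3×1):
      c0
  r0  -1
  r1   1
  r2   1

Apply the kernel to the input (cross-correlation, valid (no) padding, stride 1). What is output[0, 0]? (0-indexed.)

3.9

The receptive field on the input at this output position is [-2.1 / 3.9 / -2.1]. Elementwise product with the kernel and sum: -2.1·-1 + 3.9·1 + -2.1·1.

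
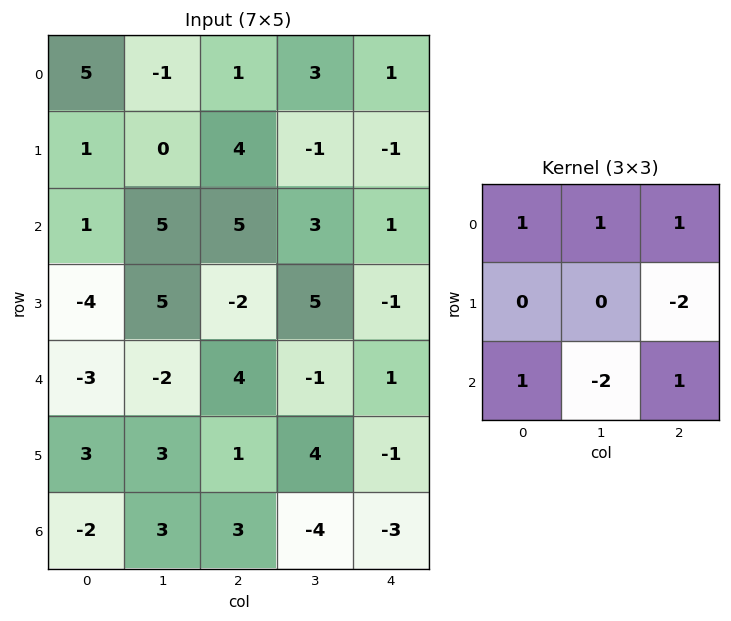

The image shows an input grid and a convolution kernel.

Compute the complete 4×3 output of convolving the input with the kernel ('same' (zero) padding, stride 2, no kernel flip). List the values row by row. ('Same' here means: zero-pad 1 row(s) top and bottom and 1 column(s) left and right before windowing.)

Output[0,0]: The receptive field on the zero-padded input at this output position is [0 0 0 / 0 5 -1 / 0 1 0]. Elementwise product with the kernel and sum: 0·1 + 0·1 + 0·1 + -1·-2 + 0·1 + 1·-2 + 0·1.
Output[0,1]: The receptive field on the zero-padded input at this output position is [0 0 0 / -1 1 3 / 0 4 -1]. Elementwise product with the kernel and sum: 0·1 + 0·1 + 0·1 + 3·-2 + 0·1 + 4·-2 + -1·1.

0 -15 1
4 11 5
2 15 10
0 16 3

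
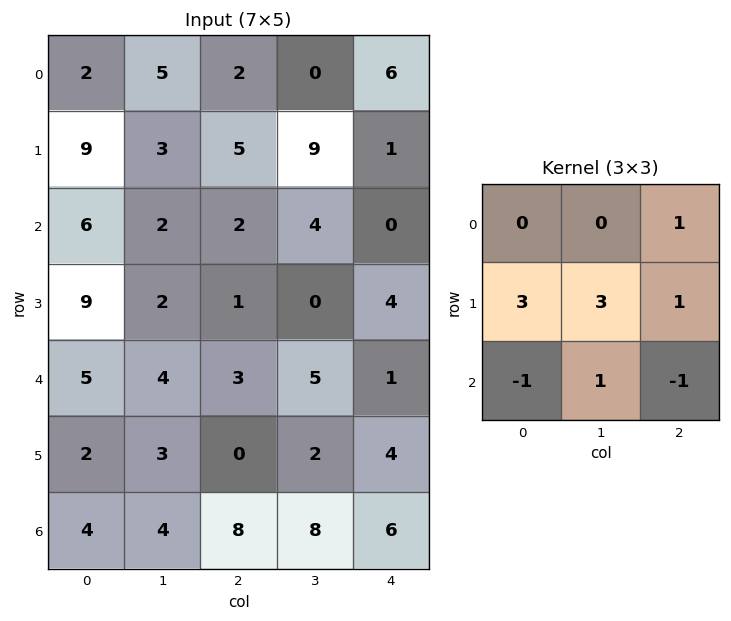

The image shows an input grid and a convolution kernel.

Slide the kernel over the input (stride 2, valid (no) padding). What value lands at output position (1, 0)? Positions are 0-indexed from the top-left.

32

The receptive field on the input at this output position is [6 2 2 / 9 2 1 / 5 4 3]. Elementwise product with the kernel and sum: 2·1 + 9·3 + 2·3 + 1·1 + 5·-1 + 4·1 + 3·-1.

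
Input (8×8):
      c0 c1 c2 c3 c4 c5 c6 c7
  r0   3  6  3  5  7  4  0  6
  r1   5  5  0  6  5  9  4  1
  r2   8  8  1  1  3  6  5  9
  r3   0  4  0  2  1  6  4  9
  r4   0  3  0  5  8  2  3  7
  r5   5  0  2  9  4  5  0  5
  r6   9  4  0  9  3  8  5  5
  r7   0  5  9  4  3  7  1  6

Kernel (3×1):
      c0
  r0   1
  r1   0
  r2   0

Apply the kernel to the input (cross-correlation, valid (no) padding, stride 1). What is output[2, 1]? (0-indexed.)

The receptive field on the input at this output position is [8 / 4 / 3]. Elementwise product with the kernel and sum: 8·1.

8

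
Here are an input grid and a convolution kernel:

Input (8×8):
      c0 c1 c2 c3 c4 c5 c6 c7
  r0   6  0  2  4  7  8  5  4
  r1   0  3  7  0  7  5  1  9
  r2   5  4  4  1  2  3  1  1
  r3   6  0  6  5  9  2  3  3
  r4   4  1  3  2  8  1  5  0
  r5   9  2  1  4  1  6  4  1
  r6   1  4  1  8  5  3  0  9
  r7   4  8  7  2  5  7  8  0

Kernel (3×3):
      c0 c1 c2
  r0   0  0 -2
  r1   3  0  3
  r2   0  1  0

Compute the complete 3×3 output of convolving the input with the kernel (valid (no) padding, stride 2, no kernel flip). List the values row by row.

21 29 17
29 43 35
28 -2 8

Output[0,0]: The receptive field on the input at this output position is [6 0 2 / 0 3 7 / 5 4 4]. Elementwise product with the kernel and sum: 2·-2 + 0·3 + 7·3 + 4·1.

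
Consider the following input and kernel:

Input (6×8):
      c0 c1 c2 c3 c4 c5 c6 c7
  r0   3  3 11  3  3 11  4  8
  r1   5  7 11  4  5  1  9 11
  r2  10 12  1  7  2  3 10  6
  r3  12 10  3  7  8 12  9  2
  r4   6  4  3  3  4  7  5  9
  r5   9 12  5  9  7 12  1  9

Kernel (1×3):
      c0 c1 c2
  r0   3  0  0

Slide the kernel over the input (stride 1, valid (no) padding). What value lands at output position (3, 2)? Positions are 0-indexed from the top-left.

The receptive field on the input at this output position is [3 7 8]. Elementwise product with the kernel and sum: 3·3.

9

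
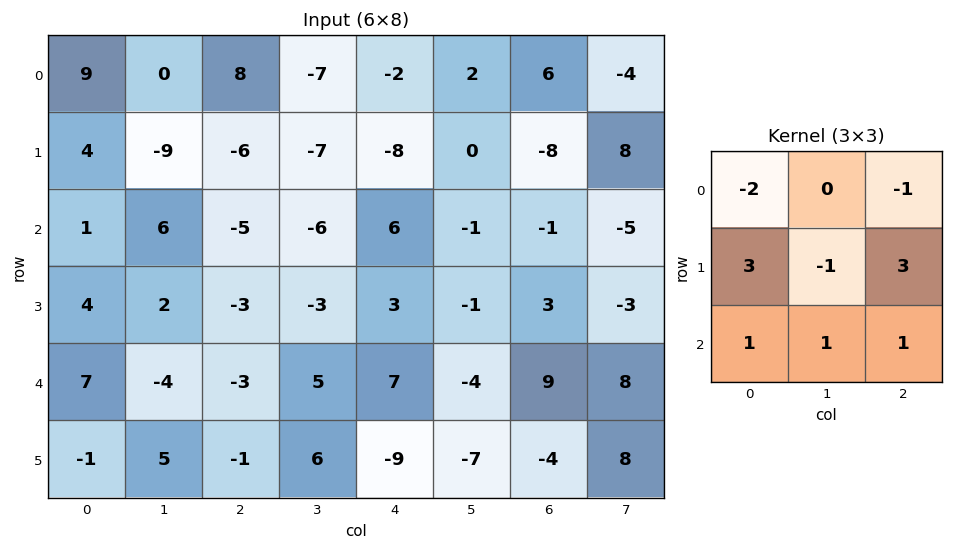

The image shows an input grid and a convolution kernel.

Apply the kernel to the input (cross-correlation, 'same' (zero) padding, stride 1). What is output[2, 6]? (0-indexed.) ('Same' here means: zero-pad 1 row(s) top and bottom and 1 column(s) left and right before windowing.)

-26

The receptive field on the zero-padded input at this output position is [0 -8 8 / -1 -1 -5 / -1 3 -3]. Elementwise product with the kernel and sum: 0·-2 + 8·-1 + -1·3 + -1·-1 + -5·3 + -1·1 + 3·1 + -3·1.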